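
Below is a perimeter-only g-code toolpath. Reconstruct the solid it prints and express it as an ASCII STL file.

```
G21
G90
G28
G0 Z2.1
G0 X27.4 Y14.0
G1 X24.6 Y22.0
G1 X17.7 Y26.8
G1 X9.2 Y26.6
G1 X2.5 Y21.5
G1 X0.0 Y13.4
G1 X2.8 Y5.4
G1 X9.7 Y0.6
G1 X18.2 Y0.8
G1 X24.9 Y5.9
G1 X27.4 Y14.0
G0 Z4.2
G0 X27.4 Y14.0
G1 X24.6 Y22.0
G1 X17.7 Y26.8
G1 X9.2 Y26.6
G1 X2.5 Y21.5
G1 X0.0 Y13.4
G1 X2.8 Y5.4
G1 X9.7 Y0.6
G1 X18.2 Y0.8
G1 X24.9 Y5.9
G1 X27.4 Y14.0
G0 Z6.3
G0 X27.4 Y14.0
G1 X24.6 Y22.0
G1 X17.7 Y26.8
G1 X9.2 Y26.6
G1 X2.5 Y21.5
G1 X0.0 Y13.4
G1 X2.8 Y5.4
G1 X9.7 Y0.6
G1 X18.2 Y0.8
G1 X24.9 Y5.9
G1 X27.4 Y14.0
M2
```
solid part
  facet normal 0.0000 0.0000 -1.0000
    outer loop
      vertex 17.7 26.8 0.0
      vertex 24.6 22.0 0.0
      vertex 27.4 14.0 0.0
    endloop
  endfacet
  facet normal 0.0000 0.0000 -1.0000
    outer loop
      vertex 9.2 26.6 0.0
      vertex 17.7 26.8 0.0
      vertex 27.4 14.0 0.0
    endloop
  endfacet
  facet normal 0.0000 0.0000 -1.0000
    outer loop
      vertex 2.5 21.5 0.0
      vertex 9.2 26.6 0.0
      vertex 27.4 14.0 0.0
    endloop
  endfacet
  facet normal 0.0000 0.0000 -1.0000
    outer loop
      vertex 0.0 13.4 0.0
      vertex 2.5 21.5 0.0
      vertex 27.4 14.0 0.0
    endloop
  endfacet
  facet normal 0.0000 0.0000 -1.0000
    outer loop
      vertex 2.8 5.4 0.0
      vertex 0.0 13.4 0.0
      vertex 27.4 14.0 0.0
    endloop
  endfacet
  facet normal 0.0000 0.0000 -1.0000
    outer loop
      vertex 9.7 0.6 0.0
      vertex 2.8 5.4 0.0
      vertex 27.4 14.0 0.0
    endloop
  endfacet
  facet normal 0.0000 0.0000 -1.0000
    outer loop
      vertex 18.2 0.8 0.0
      vertex 9.7 0.6 0.0
      vertex 27.4 14.0 0.0
    endloop
  endfacet
  facet normal 0.0000 0.0000 -1.0000
    outer loop
      vertex 24.9 5.9 0.0
      vertex 18.2 0.8 0.0
      vertex 27.4 14.0 0.0
    endloop
  endfacet
  facet normal 0.0000 0.0000 1.0000
    outer loop
      vertex 27.4 14.0 6.3
      vertex 24.6 22.0 6.3
      vertex 17.7 26.8 6.3
    endloop
  endfacet
  facet normal 0.0000 0.0000 1.0000
    outer loop
      vertex 27.4 14.0 6.3
      vertex 17.7 26.8 6.3
      vertex 9.2 26.6 6.3
    endloop
  endfacet
  facet normal 0.0000 0.0000 1.0000
    outer loop
      vertex 27.4 14.0 6.3
      vertex 9.2 26.6 6.3
      vertex 2.5 21.5 6.3
    endloop
  endfacet
  facet normal 0.0000 0.0000 1.0000
    outer loop
      vertex 27.4 14.0 6.3
      vertex 2.5 21.5 6.3
      vertex 0.0 13.4 6.3
    endloop
  endfacet
  facet normal 0.0000 0.0000 1.0000
    outer loop
      vertex 27.4 14.0 6.3
      vertex 0.0 13.4 6.3
      vertex 2.8 5.4 6.3
    endloop
  endfacet
  facet normal 0.0000 0.0000 1.0000
    outer loop
      vertex 27.4 14.0 6.3
      vertex 2.8 5.4 6.3
      vertex 9.7 0.6 6.3
    endloop
  endfacet
  facet normal 0.0000 0.0000 1.0000
    outer loop
      vertex 27.4 14.0 6.3
      vertex 9.7 0.6 6.3
      vertex 18.2 0.8 6.3
    endloop
  endfacet
  facet normal 0.0000 0.0000 1.0000
    outer loop
      vertex 27.4 14.0 6.3
      vertex 18.2 0.8 6.3
      vertex 24.9 5.9 6.3
    endloop
  endfacet
  facet normal 0.9439 0.3304 0.0000
    outer loop
      vertex 27.4 14.0 0.0
      vertex 24.6 22.0 0.0
      vertex 24.6 22.0 6.3
    endloop
  endfacet
  facet normal 0.9439 0.3304 0.0000
    outer loop
      vertex 27.4 14.0 0.0
      vertex 24.6 22.0 6.3
      vertex 27.4 14.0 6.3
    endloop
  endfacet
  facet normal 0.5711 0.8209 0.0000
    outer loop
      vertex 24.6 22.0 0.0
      vertex 17.7 26.8 0.0
      vertex 17.7 26.8 6.3
    endloop
  endfacet
  facet normal 0.5711 0.8209 0.0000
    outer loop
      vertex 24.6 22.0 0.0
      vertex 17.7 26.8 6.3
      vertex 24.6 22.0 6.3
    endloop
  endfacet
  facet normal -0.0235 0.9997 0.0000
    outer loop
      vertex 17.7 26.8 0.0
      vertex 9.2 26.6 0.0
      vertex 9.2 26.6 6.3
    endloop
  endfacet
  facet normal -0.0235 0.9997 0.0000
    outer loop
      vertex 17.7 26.8 0.0
      vertex 9.2 26.6 6.3
      vertex 17.7 26.8 6.3
    endloop
  endfacet
  facet normal -0.6057 0.7957 0.0000
    outer loop
      vertex 9.2 26.6 0.0
      vertex 2.5 21.5 0.0
      vertex 2.5 21.5 6.3
    endloop
  endfacet
  facet normal -0.6057 0.7957 0.0000
    outer loop
      vertex 9.2 26.6 0.0
      vertex 2.5 21.5 6.3
      vertex 9.2 26.6 6.3
    endloop
  endfacet
  facet normal -0.9555 0.2949 0.0000
    outer loop
      vertex 2.5 21.5 0.0
      vertex 0.0 13.4 0.0
      vertex 0.0 13.4 6.3
    endloop
  endfacet
  facet normal -0.9555 0.2949 0.0000
    outer loop
      vertex 2.5 21.5 0.0
      vertex 0.0 13.4 6.3
      vertex 2.5 21.5 6.3
    endloop
  endfacet
  facet normal -0.9439 -0.3304 0.0000
    outer loop
      vertex 0.0 13.4 0.0
      vertex 2.8 5.4 0.0
      vertex 2.8 5.4 6.3
    endloop
  endfacet
  facet normal -0.9439 -0.3304 0.0000
    outer loop
      vertex 0.0 13.4 0.0
      vertex 2.8 5.4 6.3
      vertex 0.0 13.4 6.3
    endloop
  endfacet
  facet normal -0.5711 -0.8209 0.0000
    outer loop
      vertex 2.8 5.4 0.0
      vertex 9.7 0.6 0.0
      vertex 9.7 0.6 6.3
    endloop
  endfacet
  facet normal -0.5711 -0.8209 0.0000
    outer loop
      vertex 2.8 5.4 0.0
      vertex 9.7 0.6 6.3
      vertex 2.8 5.4 6.3
    endloop
  endfacet
  facet normal 0.0235 -0.9997 0.0000
    outer loop
      vertex 9.7 0.6 0.0
      vertex 18.2 0.8 0.0
      vertex 18.2 0.8 6.3
    endloop
  endfacet
  facet normal 0.0235 -0.9997 0.0000
    outer loop
      vertex 9.7 0.6 0.0
      vertex 18.2 0.8 6.3
      vertex 9.7 0.6 6.3
    endloop
  endfacet
  facet normal 0.6057 -0.7957 0.0000
    outer loop
      vertex 18.2 0.8 0.0
      vertex 24.9 5.9 0.0
      vertex 24.9 5.9 6.3
    endloop
  endfacet
  facet normal 0.6057 -0.7957 0.0000
    outer loop
      vertex 18.2 0.8 0.0
      vertex 24.9 5.9 6.3
      vertex 18.2 0.8 6.3
    endloop
  endfacet
  facet normal 0.9555 -0.2949 0.0000
    outer loop
      vertex 24.9 5.9 0.0
      vertex 27.4 14.0 0.0
      vertex 27.4 14.0 6.3
    endloop
  endfacet
  facet normal 0.9555 -0.2949 0.0000
    outer loop
      vertex 24.9 5.9 0.0
      vertex 27.4 14.0 6.3
      vertex 24.9 5.9 6.3
    endloop
  endfacet
endsolid part

The G0 Z moves step by Δz≈2.1 mm. Every layer's G1 loop is the same polygon, so the solid is a straight extrusion of it from z=0 to z≈6.3. Closing with flat bottom and top caps and triangulating gives 36 facets — a regular 10-sided prism (a cylinder approximated with 10 flat sides), circumscribed radius ≈ 13.7 mm, height ≈ 6.3 mm.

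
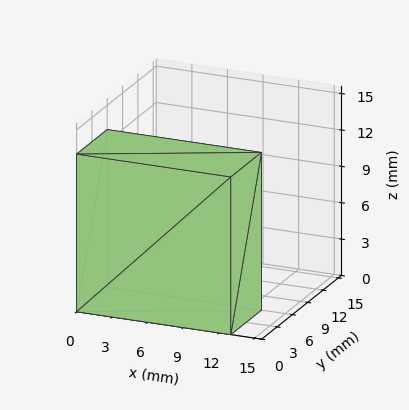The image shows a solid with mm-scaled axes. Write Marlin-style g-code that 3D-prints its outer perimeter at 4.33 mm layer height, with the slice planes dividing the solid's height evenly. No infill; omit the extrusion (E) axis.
Reading the render: the shape is a rectangular box, roughly 13 × 6 mm footprint and 13 mm tall (dimensions read to the nearest mm from the axis ticks). For the g-code, the solid's height is divided into equal slices at the stated Δz and each level perimeter traced with G1 moves after a G0 lift.

; perimeter-only toolpath
G21 ; units = mm
G90 ; absolute positioning
G28 ; home
; layer 1
G0 Z4.33
G0 X0.00 Y0.00
G1 X13.00 Y0.00
G1 X13.00 Y6.00
G1 X0.00 Y6.00
G1 X0.00 Y0.00
; layer 2
G0 Z8.67
G0 X0.00 Y0.00
G1 X13.00 Y0.00
G1 X13.00 Y6.00
G1 X0.00 Y6.00
G1 X0.00 Y0.00
; layer 3
G0 Z13.00
G0 X0.00 Y0.00
G1 X13.00 Y0.00
G1 X13.00 Y6.00
G1 X0.00 Y6.00
G1 X0.00 Y0.00
M2 ; end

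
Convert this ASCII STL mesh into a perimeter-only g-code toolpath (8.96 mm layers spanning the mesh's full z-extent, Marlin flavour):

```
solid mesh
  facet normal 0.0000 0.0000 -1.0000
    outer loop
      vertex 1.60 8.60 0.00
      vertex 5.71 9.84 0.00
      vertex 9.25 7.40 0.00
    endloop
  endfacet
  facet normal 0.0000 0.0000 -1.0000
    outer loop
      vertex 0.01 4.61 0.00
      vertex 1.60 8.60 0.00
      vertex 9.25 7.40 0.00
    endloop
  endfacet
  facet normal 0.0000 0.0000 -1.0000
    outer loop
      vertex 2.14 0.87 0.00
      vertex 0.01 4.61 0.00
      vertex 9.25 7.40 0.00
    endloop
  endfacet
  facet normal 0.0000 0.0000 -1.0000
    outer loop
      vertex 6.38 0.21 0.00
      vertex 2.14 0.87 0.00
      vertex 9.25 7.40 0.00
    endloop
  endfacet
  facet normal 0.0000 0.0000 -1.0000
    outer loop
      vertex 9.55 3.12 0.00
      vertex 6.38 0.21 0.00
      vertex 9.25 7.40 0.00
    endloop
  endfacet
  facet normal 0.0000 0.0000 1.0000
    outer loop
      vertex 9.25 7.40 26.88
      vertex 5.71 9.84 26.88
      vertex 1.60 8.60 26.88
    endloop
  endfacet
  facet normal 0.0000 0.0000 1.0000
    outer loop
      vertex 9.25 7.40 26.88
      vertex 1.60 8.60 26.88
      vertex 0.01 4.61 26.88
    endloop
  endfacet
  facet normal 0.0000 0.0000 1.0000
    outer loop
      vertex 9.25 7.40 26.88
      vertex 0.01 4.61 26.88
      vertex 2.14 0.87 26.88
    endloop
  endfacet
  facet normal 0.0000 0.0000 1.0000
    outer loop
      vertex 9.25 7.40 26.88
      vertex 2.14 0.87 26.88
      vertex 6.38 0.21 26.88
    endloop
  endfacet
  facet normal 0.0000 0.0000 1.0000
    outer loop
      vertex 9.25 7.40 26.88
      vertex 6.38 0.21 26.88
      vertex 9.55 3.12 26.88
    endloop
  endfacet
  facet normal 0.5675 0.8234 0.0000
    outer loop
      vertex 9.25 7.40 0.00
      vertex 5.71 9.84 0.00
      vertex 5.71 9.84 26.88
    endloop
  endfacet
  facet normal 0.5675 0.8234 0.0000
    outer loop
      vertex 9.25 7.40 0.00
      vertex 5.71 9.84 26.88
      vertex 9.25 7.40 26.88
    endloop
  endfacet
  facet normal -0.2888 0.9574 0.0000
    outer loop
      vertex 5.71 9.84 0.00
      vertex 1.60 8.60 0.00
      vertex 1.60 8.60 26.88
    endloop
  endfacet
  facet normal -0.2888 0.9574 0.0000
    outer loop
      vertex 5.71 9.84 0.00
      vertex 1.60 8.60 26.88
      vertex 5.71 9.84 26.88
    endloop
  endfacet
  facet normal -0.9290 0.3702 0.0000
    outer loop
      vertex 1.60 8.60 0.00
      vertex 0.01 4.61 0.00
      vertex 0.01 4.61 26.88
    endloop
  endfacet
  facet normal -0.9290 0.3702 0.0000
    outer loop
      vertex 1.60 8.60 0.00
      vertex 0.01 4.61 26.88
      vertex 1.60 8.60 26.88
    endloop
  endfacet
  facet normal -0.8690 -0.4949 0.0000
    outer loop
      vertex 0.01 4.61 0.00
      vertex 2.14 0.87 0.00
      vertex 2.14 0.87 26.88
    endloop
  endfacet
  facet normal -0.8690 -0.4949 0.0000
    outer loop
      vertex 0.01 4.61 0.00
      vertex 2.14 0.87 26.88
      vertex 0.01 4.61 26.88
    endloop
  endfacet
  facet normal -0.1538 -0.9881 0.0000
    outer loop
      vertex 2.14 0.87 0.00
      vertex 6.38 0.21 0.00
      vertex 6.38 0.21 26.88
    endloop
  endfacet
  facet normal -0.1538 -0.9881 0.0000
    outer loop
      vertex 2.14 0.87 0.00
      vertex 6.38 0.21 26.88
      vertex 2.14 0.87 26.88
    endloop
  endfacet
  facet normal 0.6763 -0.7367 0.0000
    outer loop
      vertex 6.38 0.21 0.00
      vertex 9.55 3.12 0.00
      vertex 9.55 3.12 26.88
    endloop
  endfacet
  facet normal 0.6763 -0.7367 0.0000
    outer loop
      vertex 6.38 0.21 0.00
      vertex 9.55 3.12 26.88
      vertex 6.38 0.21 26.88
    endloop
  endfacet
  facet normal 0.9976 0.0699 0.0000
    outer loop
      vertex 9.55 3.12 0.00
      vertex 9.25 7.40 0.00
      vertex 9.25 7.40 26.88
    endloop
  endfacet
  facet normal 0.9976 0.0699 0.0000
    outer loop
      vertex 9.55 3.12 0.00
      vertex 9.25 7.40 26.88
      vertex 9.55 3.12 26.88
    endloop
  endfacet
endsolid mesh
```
; perimeter-only toolpath
G21 ; units = mm
G90 ; absolute positioning
G28 ; home
; layer 1
G0 Z8.96
G0 X9.25 Y7.40
G1 X5.71 Y9.84
G1 X1.60 Y8.60
G1 X0.01 Y4.61
G1 X2.14 Y0.87
G1 X6.38 Y0.21
G1 X9.55 Y3.12
G1 X9.25 Y7.40
; layer 2
G0 Z17.92
G0 X9.25 Y7.40
G1 X5.71 Y9.84
G1 X1.60 Y8.60
G1 X0.01 Y4.61
G1 X2.14 Y0.87
G1 X6.38 Y0.21
G1 X9.55 Y3.12
G1 X9.25 Y7.40
; layer 3
G0 Z26.88
G0 X9.25 Y7.40
G1 X5.71 Y9.84
G1 X1.60 Y8.60
G1 X0.01 Y4.61
G1 X2.14 Y0.87
G1 X6.38 Y0.21
G1 X9.55 Y3.12
G1 X9.25 Y7.40
M2 ; end

The solid is a regular 7-sided prism (a cylinder approximated with 7 flat sides), circumscribed radius ≈ 4.95 mm, height ≈ 26.9 mm. Slicing at Δz = 8.96 mm — 3 equal slices spanning the solid's height, so layer i sits at z = i·h/3 — gives 3 non-empty perimeters. Each is a 7-segment closed polygon; G0 lifts to the layer z and rapids to the start vertex, then G1 traces the edges.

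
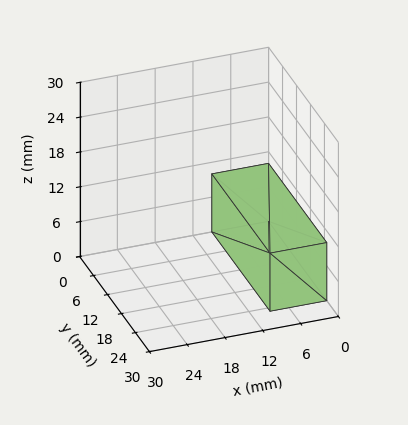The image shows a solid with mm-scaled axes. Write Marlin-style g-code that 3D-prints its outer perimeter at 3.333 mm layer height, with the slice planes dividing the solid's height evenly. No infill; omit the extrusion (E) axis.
Reading the render: the shape is a rectangular box, roughly 9 × 25 mm footprint and 10 mm tall (dimensions read to the nearest mm from the axis ticks). For the g-code, the solid's height is divided into equal slices at the stated Δz and each level perimeter traced with G1 moves after a G0 lift.

; perimeter-only toolpath
G21 ; units = mm
G90 ; absolute positioning
G28 ; home
; layer 1
G0 Z3.333
G0 X0.000 Y0.000
G1 X9.000 Y0.000
G1 X9.000 Y25.000
G1 X0.000 Y25.000
G1 X0.000 Y0.000
; layer 2
G0 Z6.667
G0 X0.000 Y0.000
G1 X9.000 Y0.000
G1 X9.000 Y25.000
G1 X0.000 Y25.000
G1 X0.000 Y0.000
; layer 3
G0 Z10.000
G0 X0.000 Y0.000
G1 X9.000 Y0.000
G1 X9.000 Y25.000
G1 X0.000 Y25.000
G1 X0.000 Y0.000
M2 ; end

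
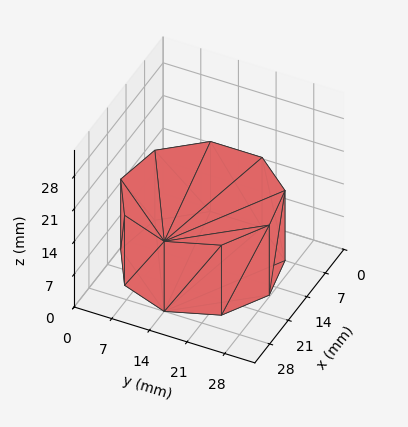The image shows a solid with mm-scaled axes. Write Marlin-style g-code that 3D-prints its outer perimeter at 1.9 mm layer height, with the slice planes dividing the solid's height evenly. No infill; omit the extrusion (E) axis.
Reading the render: the shape is a regular 9-sided prism (a cylinder approximated with 9 flat sides), circumscribed radius ≈ 14 mm, height ≈ 15 mm (dimensions read to the nearest mm from the axis ticks). For the g-code, the solid's height is divided into equal slices at the stated Δz and each level perimeter traced with G1 moves after a G0 lift.

; perimeter-only toolpath
G21 ; units = mm
G90 ; absolute positioning
G28 ; home
; layer 1
G0 Z1.9
G0 X28.0 Y14.0
G1 X24.7 Y23.0
G1 X16.4 Y27.8
G1 X7.0 Y26.1
G1 X0.8 Y18.8
G1 X0.8 Y9.2
G1 X7.0 Y1.9
G1 X16.4 Y0.2
G1 X24.7 Y5.0
G1 X28.0 Y14.0
; layer 2
G0 Z3.8
G0 X28.0 Y14.0
G1 X24.7 Y23.0
G1 X16.4 Y27.8
G1 X7.0 Y26.1
G1 X0.8 Y18.8
G1 X0.8 Y9.2
G1 X7.0 Y1.9
G1 X16.4 Y0.2
G1 X24.7 Y5.0
G1 X28.0 Y14.0
; layer 3
G0 Z5.6
G0 X28.0 Y14.0
G1 X24.7 Y23.0
G1 X16.4 Y27.8
G1 X7.0 Y26.1
G1 X0.8 Y18.8
G1 X0.8 Y9.2
G1 X7.0 Y1.9
G1 X16.4 Y0.2
G1 X24.7 Y5.0
G1 X28.0 Y14.0
; layer 4
G0 Z7.5
G0 X28.0 Y14.0
G1 X24.7 Y23.0
G1 X16.4 Y27.8
G1 X7.0 Y26.1
G1 X0.8 Y18.8
G1 X0.8 Y9.2
G1 X7.0 Y1.9
G1 X16.4 Y0.2
G1 X24.7 Y5.0
G1 X28.0 Y14.0
; layer 5
G0 Z9.4
G0 X28.0 Y14.0
G1 X24.7 Y23.0
G1 X16.4 Y27.8
G1 X7.0 Y26.1
G1 X0.8 Y18.8
G1 X0.8 Y9.2
G1 X7.0 Y1.9
G1 X16.4 Y0.2
G1 X24.7 Y5.0
G1 X28.0 Y14.0
; layer 6
G0 Z11.2
G0 X28.0 Y14.0
G1 X24.7 Y23.0
G1 X16.4 Y27.8
G1 X7.0 Y26.1
G1 X0.8 Y18.8
G1 X0.8 Y9.2
G1 X7.0 Y1.9
G1 X16.4 Y0.2
G1 X24.7 Y5.0
G1 X28.0 Y14.0
; layer 7
G0 Z13.1
G0 X28.0 Y14.0
G1 X24.7 Y23.0
G1 X16.4 Y27.8
G1 X7.0 Y26.1
G1 X0.8 Y18.8
G1 X0.8 Y9.2
G1 X7.0 Y1.9
G1 X16.4 Y0.2
G1 X24.7 Y5.0
G1 X28.0 Y14.0
; layer 8
G0 Z15.0
G0 X28.0 Y14.0
G1 X24.7 Y23.0
G1 X16.4 Y27.8
G1 X7.0 Y26.1
G1 X0.8 Y18.8
G1 X0.8 Y9.2
G1 X7.0 Y1.9
G1 X16.4 Y0.2
G1 X24.7 Y5.0
G1 X28.0 Y14.0
M2 ; end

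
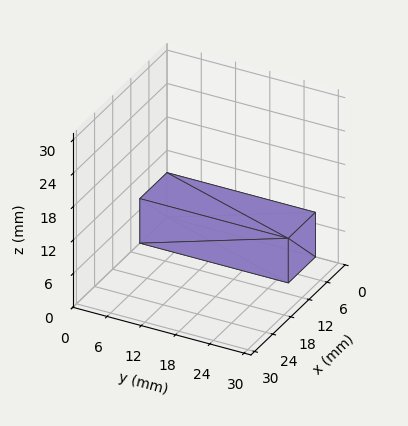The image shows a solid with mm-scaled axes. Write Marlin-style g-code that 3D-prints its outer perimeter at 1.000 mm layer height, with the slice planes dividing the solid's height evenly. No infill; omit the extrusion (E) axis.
Reading the render: the shape is a rectangular box, roughly 9 × 26 mm footprint and 8 mm tall (dimensions read to the nearest mm from the axis ticks). For the g-code, the solid's height is divided into equal slices at the stated Δz and each level perimeter traced with G1 moves after a G0 lift.

; perimeter-only toolpath
G21 ; units = mm
G90 ; absolute positioning
G28 ; home
; layer 1
G0 Z1.000
G0 X0.000 Y0.000
G1 X9.000 Y0.000
G1 X9.000 Y26.000
G1 X0.000 Y26.000
G1 X0.000 Y0.000
; layer 2
G0 Z2.000
G0 X0.000 Y0.000
G1 X9.000 Y0.000
G1 X9.000 Y26.000
G1 X0.000 Y26.000
G1 X0.000 Y0.000
; layer 3
G0 Z3.000
G0 X0.000 Y0.000
G1 X9.000 Y0.000
G1 X9.000 Y26.000
G1 X0.000 Y26.000
G1 X0.000 Y0.000
; layer 4
G0 Z4.000
G0 X0.000 Y0.000
G1 X9.000 Y0.000
G1 X9.000 Y26.000
G1 X0.000 Y26.000
G1 X0.000 Y0.000
; layer 5
G0 Z5.000
G0 X0.000 Y0.000
G1 X9.000 Y0.000
G1 X9.000 Y26.000
G1 X0.000 Y26.000
G1 X0.000 Y0.000
; layer 6
G0 Z6.000
G0 X0.000 Y0.000
G1 X9.000 Y0.000
G1 X9.000 Y26.000
G1 X0.000 Y26.000
G1 X0.000 Y0.000
; layer 7
G0 Z7.000
G0 X0.000 Y0.000
G1 X9.000 Y0.000
G1 X9.000 Y26.000
G1 X0.000 Y26.000
G1 X0.000 Y0.000
; layer 8
G0 Z8.000
G0 X0.000 Y0.000
G1 X9.000 Y0.000
G1 X9.000 Y26.000
G1 X0.000 Y26.000
G1 X0.000 Y0.000
M2 ; end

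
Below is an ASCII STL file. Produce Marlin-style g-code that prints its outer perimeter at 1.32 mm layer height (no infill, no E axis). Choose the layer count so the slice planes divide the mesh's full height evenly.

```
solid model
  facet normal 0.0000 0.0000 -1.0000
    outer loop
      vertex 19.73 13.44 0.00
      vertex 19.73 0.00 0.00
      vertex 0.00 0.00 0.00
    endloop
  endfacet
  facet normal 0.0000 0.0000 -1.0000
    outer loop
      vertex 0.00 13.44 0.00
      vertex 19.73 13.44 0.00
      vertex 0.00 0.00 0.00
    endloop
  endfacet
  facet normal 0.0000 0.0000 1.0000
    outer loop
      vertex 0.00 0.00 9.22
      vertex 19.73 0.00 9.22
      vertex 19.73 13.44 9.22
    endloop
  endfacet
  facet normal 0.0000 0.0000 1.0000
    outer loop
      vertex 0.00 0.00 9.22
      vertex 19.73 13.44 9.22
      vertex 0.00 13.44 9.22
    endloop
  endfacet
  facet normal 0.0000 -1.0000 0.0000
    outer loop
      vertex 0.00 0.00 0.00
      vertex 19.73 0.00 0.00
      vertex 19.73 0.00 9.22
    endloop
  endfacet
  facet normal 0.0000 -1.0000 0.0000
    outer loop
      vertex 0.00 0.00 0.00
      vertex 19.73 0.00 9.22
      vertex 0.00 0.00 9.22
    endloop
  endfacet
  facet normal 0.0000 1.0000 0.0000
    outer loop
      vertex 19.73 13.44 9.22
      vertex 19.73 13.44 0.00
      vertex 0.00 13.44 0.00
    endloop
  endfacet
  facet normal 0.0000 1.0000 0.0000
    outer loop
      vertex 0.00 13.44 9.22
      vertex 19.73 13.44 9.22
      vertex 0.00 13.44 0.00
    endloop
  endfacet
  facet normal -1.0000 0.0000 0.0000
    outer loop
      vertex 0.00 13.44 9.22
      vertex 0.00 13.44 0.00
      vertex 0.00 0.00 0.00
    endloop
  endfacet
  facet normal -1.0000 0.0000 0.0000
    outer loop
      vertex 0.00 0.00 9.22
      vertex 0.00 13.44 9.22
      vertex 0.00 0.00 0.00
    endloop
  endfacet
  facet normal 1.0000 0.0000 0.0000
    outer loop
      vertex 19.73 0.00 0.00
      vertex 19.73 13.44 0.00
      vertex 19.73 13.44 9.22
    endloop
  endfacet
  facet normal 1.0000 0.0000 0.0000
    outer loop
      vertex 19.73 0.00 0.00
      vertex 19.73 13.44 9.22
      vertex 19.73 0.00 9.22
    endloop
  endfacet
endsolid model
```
; perimeter-only toolpath
G21 ; units = mm
G90 ; absolute positioning
G28 ; home
; layer 1
G0 Z1.32
G0 X0.00 Y0.00
G1 X19.73 Y0.00
G1 X19.73 Y13.44
G1 X0.00 Y13.44
G1 X0.00 Y0.00
; layer 2
G0 Z2.63
G0 X0.00 Y0.00
G1 X19.73 Y0.00
G1 X19.73 Y13.44
G1 X0.00 Y13.44
G1 X0.00 Y0.00
; layer 3
G0 Z3.95
G0 X0.00 Y0.00
G1 X19.73 Y0.00
G1 X19.73 Y13.44
G1 X0.00 Y13.44
G1 X0.00 Y0.00
; layer 4
G0 Z5.27
G0 X0.00 Y0.00
G1 X19.73 Y0.00
G1 X19.73 Y13.44
G1 X0.00 Y13.44
G1 X0.00 Y0.00
; layer 5
G0 Z6.59
G0 X0.00 Y0.00
G1 X19.73 Y0.00
G1 X19.73 Y13.44
G1 X0.00 Y13.44
G1 X0.00 Y0.00
; layer 6
G0 Z7.90
G0 X0.00 Y0.00
G1 X19.73 Y0.00
G1 X19.73 Y13.44
G1 X0.00 Y13.44
G1 X0.00 Y0.00
; layer 7
G0 Z9.22
G0 X0.00 Y0.00
G1 X19.73 Y0.00
G1 X19.73 Y13.44
G1 X0.00 Y13.44
G1 X0.00 Y0.00
M2 ; end

The solid is a rectangular box, roughly 19.7 × 13.4 mm footprint and 9.22 mm tall. Slicing at Δz = 1.32 mm — 7 equal slices spanning the solid's height, so layer i sits at z = i·h/7 — gives 7 non-empty perimeters. Each is a 4-segment closed polygon; G0 lifts to the layer z and rapids to the start vertex, then G1 traces the edges.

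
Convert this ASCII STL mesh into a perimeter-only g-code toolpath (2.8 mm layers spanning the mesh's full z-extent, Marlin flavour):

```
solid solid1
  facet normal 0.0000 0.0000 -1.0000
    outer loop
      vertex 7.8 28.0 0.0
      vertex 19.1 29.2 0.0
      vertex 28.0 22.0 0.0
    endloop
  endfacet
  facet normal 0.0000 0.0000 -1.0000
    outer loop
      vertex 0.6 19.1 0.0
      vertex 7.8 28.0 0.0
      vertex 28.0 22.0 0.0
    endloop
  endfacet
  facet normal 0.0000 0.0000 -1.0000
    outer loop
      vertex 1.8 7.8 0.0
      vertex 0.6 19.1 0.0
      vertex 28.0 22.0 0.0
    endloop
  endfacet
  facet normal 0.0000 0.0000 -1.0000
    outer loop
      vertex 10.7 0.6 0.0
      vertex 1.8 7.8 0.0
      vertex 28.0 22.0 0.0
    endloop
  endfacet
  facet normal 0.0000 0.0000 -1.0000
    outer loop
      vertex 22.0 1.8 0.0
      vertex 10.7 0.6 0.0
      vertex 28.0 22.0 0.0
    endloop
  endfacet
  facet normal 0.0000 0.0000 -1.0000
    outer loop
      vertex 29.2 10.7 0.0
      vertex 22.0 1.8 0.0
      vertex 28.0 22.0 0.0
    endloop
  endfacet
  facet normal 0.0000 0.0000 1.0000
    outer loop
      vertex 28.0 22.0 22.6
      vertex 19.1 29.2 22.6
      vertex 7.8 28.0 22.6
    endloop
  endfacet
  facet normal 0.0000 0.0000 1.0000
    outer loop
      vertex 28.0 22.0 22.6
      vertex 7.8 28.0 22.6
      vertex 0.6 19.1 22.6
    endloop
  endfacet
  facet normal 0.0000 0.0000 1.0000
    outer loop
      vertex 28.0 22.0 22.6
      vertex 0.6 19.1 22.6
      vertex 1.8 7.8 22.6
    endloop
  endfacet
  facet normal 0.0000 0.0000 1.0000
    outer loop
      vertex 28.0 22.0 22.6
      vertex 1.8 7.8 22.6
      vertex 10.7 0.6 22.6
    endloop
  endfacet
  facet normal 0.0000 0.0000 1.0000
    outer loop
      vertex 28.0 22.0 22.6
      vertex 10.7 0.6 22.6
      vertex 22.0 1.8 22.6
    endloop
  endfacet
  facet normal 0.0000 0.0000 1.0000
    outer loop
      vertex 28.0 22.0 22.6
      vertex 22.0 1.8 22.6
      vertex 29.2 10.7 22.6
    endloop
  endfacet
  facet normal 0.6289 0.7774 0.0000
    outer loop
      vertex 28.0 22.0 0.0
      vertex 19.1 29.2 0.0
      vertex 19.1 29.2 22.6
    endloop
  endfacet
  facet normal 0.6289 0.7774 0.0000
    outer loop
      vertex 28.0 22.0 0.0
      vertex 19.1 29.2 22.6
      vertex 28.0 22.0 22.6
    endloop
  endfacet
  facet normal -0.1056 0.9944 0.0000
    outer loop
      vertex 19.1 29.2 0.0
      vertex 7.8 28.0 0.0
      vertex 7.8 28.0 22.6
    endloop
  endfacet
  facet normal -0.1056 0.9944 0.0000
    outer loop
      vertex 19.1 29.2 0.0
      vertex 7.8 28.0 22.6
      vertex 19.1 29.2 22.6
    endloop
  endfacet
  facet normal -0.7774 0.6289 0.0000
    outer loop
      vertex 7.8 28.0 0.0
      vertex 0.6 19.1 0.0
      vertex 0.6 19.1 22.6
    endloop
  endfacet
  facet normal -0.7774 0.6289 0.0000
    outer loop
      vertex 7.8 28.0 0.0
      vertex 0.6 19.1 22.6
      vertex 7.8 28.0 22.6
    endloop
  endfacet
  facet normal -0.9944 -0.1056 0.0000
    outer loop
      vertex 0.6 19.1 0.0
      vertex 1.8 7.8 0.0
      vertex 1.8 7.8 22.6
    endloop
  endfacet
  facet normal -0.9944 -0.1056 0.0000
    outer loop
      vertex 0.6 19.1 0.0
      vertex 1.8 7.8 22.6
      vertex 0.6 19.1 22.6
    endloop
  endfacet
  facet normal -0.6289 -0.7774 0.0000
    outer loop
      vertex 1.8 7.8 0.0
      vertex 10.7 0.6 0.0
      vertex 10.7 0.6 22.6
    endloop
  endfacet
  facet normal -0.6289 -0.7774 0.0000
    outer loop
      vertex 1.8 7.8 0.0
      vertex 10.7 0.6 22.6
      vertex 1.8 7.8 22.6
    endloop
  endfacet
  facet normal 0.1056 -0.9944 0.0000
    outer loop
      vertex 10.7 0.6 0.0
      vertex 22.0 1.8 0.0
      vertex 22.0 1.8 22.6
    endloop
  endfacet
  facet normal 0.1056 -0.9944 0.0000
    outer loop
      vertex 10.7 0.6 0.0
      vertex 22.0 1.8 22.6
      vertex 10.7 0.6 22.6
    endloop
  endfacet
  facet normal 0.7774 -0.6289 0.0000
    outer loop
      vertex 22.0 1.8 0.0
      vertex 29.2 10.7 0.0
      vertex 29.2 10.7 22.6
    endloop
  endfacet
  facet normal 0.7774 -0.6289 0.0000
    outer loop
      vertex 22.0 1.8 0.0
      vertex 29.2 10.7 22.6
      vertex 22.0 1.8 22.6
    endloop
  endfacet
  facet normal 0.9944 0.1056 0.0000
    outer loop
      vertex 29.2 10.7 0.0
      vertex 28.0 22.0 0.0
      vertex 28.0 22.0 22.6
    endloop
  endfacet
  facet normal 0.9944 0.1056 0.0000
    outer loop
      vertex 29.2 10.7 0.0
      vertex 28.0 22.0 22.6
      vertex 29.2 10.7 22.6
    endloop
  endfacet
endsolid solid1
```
; perimeter-only toolpath
G21 ; units = mm
G90 ; absolute positioning
G28 ; home
; layer 1
G0 Z2.8
G0 X28.0 Y22.0
G1 X19.1 Y29.2
G1 X7.8 Y28.0
G1 X0.6 Y19.1
G1 X1.8 Y7.8
G1 X10.7 Y0.6
G1 X22.0 Y1.8
G1 X29.2 Y10.7
G1 X28.0 Y22.0
; layer 2
G0 Z5.7
G0 X28.0 Y22.0
G1 X19.1 Y29.2
G1 X7.8 Y28.0
G1 X0.6 Y19.1
G1 X1.8 Y7.8
G1 X10.7 Y0.6
G1 X22.0 Y1.8
G1 X29.2 Y10.7
G1 X28.0 Y22.0
; layer 3
G0 Z8.5
G0 X28.0 Y22.0
G1 X19.1 Y29.2
G1 X7.8 Y28.0
G1 X0.6 Y19.1
G1 X1.8 Y7.8
G1 X10.7 Y0.6
G1 X22.0 Y1.8
G1 X29.2 Y10.7
G1 X28.0 Y22.0
; layer 4
G0 Z11.3
G0 X28.0 Y22.0
G1 X19.1 Y29.2
G1 X7.8 Y28.0
G1 X0.6 Y19.1
G1 X1.8 Y7.8
G1 X10.7 Y0.6
G1 X22.0 Y1.8
G1 X29.2 Y10.7
G1 X28.0 Y22.0
; layer 5
G0 Z14.1
G0 X28.0 Y22.0
G1 X19.1 Y29.2
G1 X7.8 Y28.0
G1 X0.6 Y19.1
G1 X1.8 Y7.8
G1 X10.7 Y0.6
G1 X22.0 Y1.8
G1 X29.2 Y10.7
G1 X28.0 Y22.0
; layer 6
G0 Z17.0
G0 X28.0 Y22.0
G1 X19.1 Y29.2
G1 X7.8 Y28.0
G1 X0.6 Y19.1
G1 X1.8 Y7.8
G1 X10.7 Y0.6
G1 X22.0 Y1.8
G1 X29.2 Y10.7
G1 X28.0 Y22.0
; layer 7
G0 Z19.8
G0 X28.0 Y22.0
G1 X19.1 Y29.2
G1 X7.8 Y28.0
G1 X0.6 Y19.1
G1 X1.8 Y7.8
G1 X10.7 Y0.6
G1 X22.0 Y1.8
G1 X29.2 Y10.7
G1 X28.0 Y22.0
; layer 8
G0 Z22.6
G0 X28.0 Y22.0
G1 X19.1 Y29.2
G1 X7.8 Y28.0
G1 X0.6 Y19.1
G1 X1.8 Y7.8
G1 X10.7 Y0.6
G1 X22.0 Y1.8
G1 X29.2 Y10.7
G1 X28.0 Y22.0
M2 ; end

The solid is a regular 8-sided prism (a cylinder approximated with 8 flat sides), circumscribed radius ≈ 14.9 mm, height ≈ 22.6 mm. Slicing at Δz = 2.8 mm — 8 equal slices spanning the solid's height, so layer i sits at z = i·h/8 — gives 8 non-empty perimeters. Each is a 8-segment closed polygon; G0 lifts to the layer z and rapids to the start vertex, then G1 traces the edges.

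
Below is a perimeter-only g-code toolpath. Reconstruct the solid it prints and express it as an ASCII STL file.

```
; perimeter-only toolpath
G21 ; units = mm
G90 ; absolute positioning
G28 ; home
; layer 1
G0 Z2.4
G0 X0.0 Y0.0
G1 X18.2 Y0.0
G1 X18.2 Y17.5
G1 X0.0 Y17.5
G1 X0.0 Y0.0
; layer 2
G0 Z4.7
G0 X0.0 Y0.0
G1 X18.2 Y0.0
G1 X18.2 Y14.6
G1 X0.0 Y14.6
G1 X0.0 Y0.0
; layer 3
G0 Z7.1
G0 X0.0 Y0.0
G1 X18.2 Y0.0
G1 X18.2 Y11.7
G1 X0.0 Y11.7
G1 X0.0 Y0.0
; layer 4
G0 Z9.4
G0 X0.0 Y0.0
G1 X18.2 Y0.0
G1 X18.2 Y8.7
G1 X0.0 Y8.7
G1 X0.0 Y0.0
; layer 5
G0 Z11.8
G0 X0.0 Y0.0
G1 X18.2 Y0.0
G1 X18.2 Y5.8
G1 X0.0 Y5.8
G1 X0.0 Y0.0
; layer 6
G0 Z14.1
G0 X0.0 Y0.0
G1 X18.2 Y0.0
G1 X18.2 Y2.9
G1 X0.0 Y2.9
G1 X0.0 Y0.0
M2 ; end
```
solid part
  facet normal 0.0000 0.0000 -1.0000
    outer loop
      vertex 18.2 20.4 0.0
      vertex 18.2 0.0 0.0
      vertex 0.0 0.0 0.0
    endloop
  endfacet
  facet normal 0.0000 0.0000 -1.0000
    outer loop
      vertex 0.0 20.4 0.0
      vertex 18.2 20.4 0.0
      vertex 0.0 0.0 0.0
    endloop
  endfacet
  facet normal 0.0000 -1.0000 0.0000
    outer loop
      vertex 0.0 0.0 0.0
      vertex 18.2 0.0 0.0
      vertex 18.2 0.0 16.5
    endloop
  endfacet
  facet normal 0.0000 -1.0000 0.0000
    outer loop
      vertex 0.0 0.0 0.0
      vertex 18.2 0.0 16.5
      vertex 0.0 0.0 16.5
    endloop
  endfacet
  facet normal 0.0000 0.6289 0.7775
    outer loop
      vertex 0.0 0.0 16.5
      vertex 18.2 0.0 16.5
      vertex 18.2 20.4 0.0
    endloop
  endfacet
  facet normal 0.0000 0.6289 0.7775
    outer loop
      vertex 0.0 0.0 16.5
      vertex 18.2 20.4 0.0
      vertex 0.0 20.4 0.0
    endloop
  endfacet
  facet normal -1.0000 0.0000 0.0000
    outer loop
      vertex 0.0 0.0 16.5
      vertex 0.0 20.4 0.0
      vertex 0.0 0.0 0.0
    endloop
  endfacet
  facet normal 1.0000 0.0000 0.0000
    outer loop
      vertex 18.2 0.0 0.0
      vertex 18.2 20.4 0.0
      vertex 18.2 0.0 16.5
    endloop
  endfacet
endsolid part

The G0 Z moves step by Δz≈2.4 mm. The G1 loops shrink linearly with z, so the solid tapers from its base footprint up to z≈16.5. Closing with a flat bottom cap and the tapered top and triangulating gives 8 facets — a wedge (ramp): 18.2 × 20.4 mm base, rising to 16.5 mm along the y=0 edge and sloping linearly to z=0 at y=20.4.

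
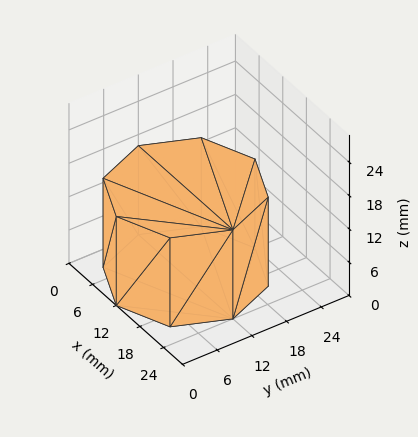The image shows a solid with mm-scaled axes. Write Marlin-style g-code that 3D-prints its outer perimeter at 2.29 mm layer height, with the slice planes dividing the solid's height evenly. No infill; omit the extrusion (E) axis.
Reading the render: the shape is a regular 8-sided prism (a cylinder approximated with 8 flat sides), circumscribed radius ≈ 12 mm, height ≈ 16 mm (dimensions read to the nearest mm from the axis ticks). For the g-code, the solid's height is divided into equal slices at the stated Δz and each level perimeter traced with G1 moves after a G0 lift.

; perimeter-only toolpath
G21 ; units = mm
G90 ; absolute positioning
G28 ; home
; layer 1
G0 Z2.29
G0 X24.00 Y12.00
G1 X20.49 Y20.49
G1 X12.00 Y24.00
G1 X3.51 Y20.49
G1 X0.00 Y12.00
G1 X3.51 Y3.51
G1 X12.00 Y0.00
G1 X20.49 Y3.51
G1 X24.00 Y12.00
; layer 2
G0 Z4.57
G0 X24.00 Y12.00
G1 X20.49 Y20.49
G1 X12.00 Y24.00
G1 X3.51 Y20.49
G1 X0.00 Y12.00
G1 X3.51 Y3.51
G1 X12.00 Y0.00
G1 X20.49 Y3.51
G1 X24.00 Y12.00
; layer 3
G0 Z6.86
G0 X24.00 Y12.00
G1 X20.49 Y20.49
G1 X12.00 Y24.00
G1 X3.51 Y20.49
G1 X0.00 Y12.00
G1 X3.51 Y3.51
G1 X12.00 Y0.00
G1 X20.49 Y3.51
G1 X24.00 Y12.00
; layer 4
G0 Z9.14
G0 X24.00 Y12.00
G1 X20.49 Y20.49
G1 X12.00 Y24.00
G1 X3.51 Y20.49
G1 X0.00 Y12.00
G1 X3.51 Y3.51
G1 X12.00 Y0.00
G1 X20.49 Y3.51
G1 X24.00 Y12.00
; layer 5
G0 Z11.43
G0 X24.00 Y12.00
G1 X20.49 Y20.49
G1 X12.00 Y24.00
G1 X3.51 Y20.49
G1 X0.00 Y12.00
G1 X3.51 Y3.51
G1 X12.00 Y0.00
G1 X20.49 Y3.51
G1 X24.00 Y12.00
; layer 6
G0 Z13.71
G0 X24.00 Y12.00
G1 X20.49 Y20.49
G1 X12.00 Y24.00
G1 X3.51 Y20.49
G1 X0.00 Y12.00
G1 X3.51 Y3.51
G1 X12.00 Y0.00
G1 X20.49 Y3.51
G1 X24.00 Y12.00
; layer 7
G0 Z16.00
G0 X24.00 Y12.00
G1 X20.49 Y20.49
G1 X12.00 Y24.00
G1 X3.51 Y20.49
G1 X0.00 Y12.00
G1 X3.51 Y3.51
G1 X12.00 Y0.00
G1 X20.49 Y3.51
G1 X24.00 Y12.00
M2 ; end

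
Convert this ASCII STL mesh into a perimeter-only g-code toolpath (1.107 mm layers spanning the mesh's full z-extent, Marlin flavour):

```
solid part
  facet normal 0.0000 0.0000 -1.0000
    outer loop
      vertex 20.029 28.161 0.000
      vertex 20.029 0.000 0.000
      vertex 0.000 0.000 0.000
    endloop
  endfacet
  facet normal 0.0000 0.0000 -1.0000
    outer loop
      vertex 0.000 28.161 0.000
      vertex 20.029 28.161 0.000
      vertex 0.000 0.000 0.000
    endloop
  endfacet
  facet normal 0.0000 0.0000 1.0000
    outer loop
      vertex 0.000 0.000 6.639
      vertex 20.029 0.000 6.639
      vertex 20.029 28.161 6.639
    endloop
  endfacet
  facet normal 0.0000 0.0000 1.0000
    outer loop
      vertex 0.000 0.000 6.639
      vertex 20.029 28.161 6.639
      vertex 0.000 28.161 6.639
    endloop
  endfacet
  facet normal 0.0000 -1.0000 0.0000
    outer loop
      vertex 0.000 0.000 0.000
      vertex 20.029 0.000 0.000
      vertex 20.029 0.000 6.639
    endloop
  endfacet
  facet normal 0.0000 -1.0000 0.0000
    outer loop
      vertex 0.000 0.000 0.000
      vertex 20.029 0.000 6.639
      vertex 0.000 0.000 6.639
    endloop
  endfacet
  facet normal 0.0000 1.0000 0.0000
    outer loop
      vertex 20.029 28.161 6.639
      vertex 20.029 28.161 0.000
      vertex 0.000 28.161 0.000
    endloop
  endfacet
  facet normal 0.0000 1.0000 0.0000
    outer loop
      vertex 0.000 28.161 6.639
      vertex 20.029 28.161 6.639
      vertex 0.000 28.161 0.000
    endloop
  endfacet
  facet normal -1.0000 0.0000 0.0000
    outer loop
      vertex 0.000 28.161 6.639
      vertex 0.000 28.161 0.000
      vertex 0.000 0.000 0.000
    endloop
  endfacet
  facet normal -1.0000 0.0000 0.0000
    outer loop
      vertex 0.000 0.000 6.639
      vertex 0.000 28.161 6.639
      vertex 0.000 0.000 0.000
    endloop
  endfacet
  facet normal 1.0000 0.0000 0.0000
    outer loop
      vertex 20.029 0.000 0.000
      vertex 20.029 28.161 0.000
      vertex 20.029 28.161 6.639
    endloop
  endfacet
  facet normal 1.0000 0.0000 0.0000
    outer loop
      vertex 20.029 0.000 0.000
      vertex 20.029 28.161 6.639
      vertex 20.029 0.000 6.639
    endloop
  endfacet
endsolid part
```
; perimeter-only toolpath
G21 ; units = mm
G90 ; absolute positioning
G28 ; home
; layer 1
G0 Z1.107
G0 X0.000 Y0.000
G1 X20.029 Y0.000
G1 X20.029 Y28.161
G1 X0.000 Y28.161
G1 X0.000 Y0.000
; layer 2
G0 Z2.213
G0 X0.000 Y0.000
G1 X20.029 Y0.000
G1 X20.029 Y28.161
G1 X0.000 Y28.161
G1 X0.000 Y0.000
; layer 3
G0 Z3.320
G0 X0.000 Y0.000
G1 X20.029 Y0.000
G1 X20.029 Y28.161
G1 X0.000 Y28.161
G1 X0.000 Y0.000
; layer 4
G0 Z4.426
G0 X0.000 Y0.000
G1 X20.029 Y0.000
G1 X20.029 Y28.161
G1 X0.000 Y28.161
G1 X0.000 Y0.000
; layer 5
G0 Z5.533
G0 X0.000 Y0.000
G1 X20.029 Y0.000
G1 X20.029 Y28.161
G1 X0.000 Y28.161
G1 X0.000 Y0.000
; layer 6
G0 Z6.639
G0 X0.000 Y0.000
G1 X20.029 Y0.000
G1 X20.029 Y28.161
G1 X0.000 Y28.161
G1 X0.000 Y0.000
M2 ; end

The solid is a rectangular box, roughly 20 × 28.2 mm footprint and 6.64 mm tall. Slicing at Δz = 1.107 mm — 6 equal slices spanning the solid's height, so layer i sits at z = i·h/6 — gives 6 non-empty perimeters. Each is a 4-segment closed polygon; G0 lifts to the layer z and rapids to the start vertex, then G1 traces the edges.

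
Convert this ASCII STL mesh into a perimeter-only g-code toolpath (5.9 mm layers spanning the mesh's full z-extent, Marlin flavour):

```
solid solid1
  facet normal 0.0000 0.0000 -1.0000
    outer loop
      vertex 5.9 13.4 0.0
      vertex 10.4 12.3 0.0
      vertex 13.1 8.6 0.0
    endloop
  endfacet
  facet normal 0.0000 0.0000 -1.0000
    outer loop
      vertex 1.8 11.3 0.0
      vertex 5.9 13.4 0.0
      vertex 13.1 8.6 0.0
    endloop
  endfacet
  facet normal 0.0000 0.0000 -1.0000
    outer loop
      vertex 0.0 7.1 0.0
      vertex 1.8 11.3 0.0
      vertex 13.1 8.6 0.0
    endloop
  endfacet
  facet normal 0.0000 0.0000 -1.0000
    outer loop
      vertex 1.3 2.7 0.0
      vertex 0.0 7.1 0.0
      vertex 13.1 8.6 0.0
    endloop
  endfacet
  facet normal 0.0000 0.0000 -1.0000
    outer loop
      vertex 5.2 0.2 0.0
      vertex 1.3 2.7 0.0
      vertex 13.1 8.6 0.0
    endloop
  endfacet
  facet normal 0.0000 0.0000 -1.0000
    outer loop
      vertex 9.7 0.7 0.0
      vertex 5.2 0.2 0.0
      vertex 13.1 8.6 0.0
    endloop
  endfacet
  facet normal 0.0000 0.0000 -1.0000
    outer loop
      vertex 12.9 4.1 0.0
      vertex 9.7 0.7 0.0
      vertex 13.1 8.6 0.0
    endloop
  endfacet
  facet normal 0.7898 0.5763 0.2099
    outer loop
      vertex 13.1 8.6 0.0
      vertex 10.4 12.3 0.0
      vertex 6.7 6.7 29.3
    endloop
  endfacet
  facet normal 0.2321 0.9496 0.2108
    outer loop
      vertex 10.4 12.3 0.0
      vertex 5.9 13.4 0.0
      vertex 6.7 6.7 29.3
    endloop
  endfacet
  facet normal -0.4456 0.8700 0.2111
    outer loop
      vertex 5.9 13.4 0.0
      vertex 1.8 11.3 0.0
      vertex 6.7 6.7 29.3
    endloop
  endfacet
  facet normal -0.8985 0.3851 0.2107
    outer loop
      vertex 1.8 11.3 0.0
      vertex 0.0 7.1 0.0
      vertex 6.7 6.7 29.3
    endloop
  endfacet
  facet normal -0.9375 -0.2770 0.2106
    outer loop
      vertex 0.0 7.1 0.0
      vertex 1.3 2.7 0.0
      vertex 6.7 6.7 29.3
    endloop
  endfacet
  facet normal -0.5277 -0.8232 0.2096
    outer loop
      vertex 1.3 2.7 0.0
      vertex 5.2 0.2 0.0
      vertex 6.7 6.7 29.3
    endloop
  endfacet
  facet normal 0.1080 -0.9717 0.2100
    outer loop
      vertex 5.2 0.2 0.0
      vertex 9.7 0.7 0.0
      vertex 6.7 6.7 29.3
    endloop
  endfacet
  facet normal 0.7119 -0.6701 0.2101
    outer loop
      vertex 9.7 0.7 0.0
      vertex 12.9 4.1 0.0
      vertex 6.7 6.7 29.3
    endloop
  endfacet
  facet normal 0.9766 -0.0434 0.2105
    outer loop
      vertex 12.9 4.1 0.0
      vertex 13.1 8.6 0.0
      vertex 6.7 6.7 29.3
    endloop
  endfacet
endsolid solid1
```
; perimeter-only toolpath
G21 ; units = mm
G90 ; absolute positioning
G28 ; home
; layer 1
G0 Z5.9
G0 X11.8 Y8.2
G1 X9.7 Y11.2
G1 X6.1 Y12.1
G1 X2.8 Y10.4
G1 X1.3 Y7.0
G1 X2.4 Y3.5
G1 X5.5 Y1.5
G1 X9.1 Y1.9
G1 X11.7 Y4.6
G1 X11.8 Y8.2
; layer 2
G0 Z11.7
G0 X10.5 Y7.8
G1 X8.9 Y10.1
G1 X6.2 Y10.7
G1 X3.8 Y9.5
G1 X2.7 Y6.9
G1 X3.5 Y4.3
G1 X5.8 Y2.8
G1 X8.5 Y3.1
G1 X10.4 Y5.1
G1 X10.5 Y7.8
; layer 3
G0 Z17.6
G0 X9.3 Y7.5
G1 X8.2 Y8.9
G1 X6.4 Y9.4
G1 X4.7 Y8.5
G1 X4.0 Y6.9
G1 X4.5 Y5.1
G1 X6.1 Y4.1
G1 X7.9 Y4.3
G1 X9.2 Y5.7
G1 X9.3 Y7.5
; layer 4
G0 Z23.4
G0 X8.0 Y7.1
G1 X7.4 Y7.8
G1 X6.5 Y8.0
G1 X5.7 Y7.6
G1 X5.4 Y6.8
G1 X5.6 Y5.9
G1 X6.4 Y5.4
G1 X7.3 Y5.5
G1 X7.9 Y6.2
G1 X8.0 Y7.1
M2 ; end

The solid is a regular 9-sided pyramid, base circumscribed radius ≈ 6.7 mm, apex at z ≈ 29.3 mm. Slicing at Δz = 5.9 mm — 5 equal slices spanning the solid's height, so layer i sits at z = i·h/5 — gives 4 non-empty perimeters. Each is a 9-segment closed polygon; G0 lifts to the layer z and rapids to the start vertex, then G1 traces the edges. The cross-section shrinks linearly with z (the slice at the apex is degenerate and omitted).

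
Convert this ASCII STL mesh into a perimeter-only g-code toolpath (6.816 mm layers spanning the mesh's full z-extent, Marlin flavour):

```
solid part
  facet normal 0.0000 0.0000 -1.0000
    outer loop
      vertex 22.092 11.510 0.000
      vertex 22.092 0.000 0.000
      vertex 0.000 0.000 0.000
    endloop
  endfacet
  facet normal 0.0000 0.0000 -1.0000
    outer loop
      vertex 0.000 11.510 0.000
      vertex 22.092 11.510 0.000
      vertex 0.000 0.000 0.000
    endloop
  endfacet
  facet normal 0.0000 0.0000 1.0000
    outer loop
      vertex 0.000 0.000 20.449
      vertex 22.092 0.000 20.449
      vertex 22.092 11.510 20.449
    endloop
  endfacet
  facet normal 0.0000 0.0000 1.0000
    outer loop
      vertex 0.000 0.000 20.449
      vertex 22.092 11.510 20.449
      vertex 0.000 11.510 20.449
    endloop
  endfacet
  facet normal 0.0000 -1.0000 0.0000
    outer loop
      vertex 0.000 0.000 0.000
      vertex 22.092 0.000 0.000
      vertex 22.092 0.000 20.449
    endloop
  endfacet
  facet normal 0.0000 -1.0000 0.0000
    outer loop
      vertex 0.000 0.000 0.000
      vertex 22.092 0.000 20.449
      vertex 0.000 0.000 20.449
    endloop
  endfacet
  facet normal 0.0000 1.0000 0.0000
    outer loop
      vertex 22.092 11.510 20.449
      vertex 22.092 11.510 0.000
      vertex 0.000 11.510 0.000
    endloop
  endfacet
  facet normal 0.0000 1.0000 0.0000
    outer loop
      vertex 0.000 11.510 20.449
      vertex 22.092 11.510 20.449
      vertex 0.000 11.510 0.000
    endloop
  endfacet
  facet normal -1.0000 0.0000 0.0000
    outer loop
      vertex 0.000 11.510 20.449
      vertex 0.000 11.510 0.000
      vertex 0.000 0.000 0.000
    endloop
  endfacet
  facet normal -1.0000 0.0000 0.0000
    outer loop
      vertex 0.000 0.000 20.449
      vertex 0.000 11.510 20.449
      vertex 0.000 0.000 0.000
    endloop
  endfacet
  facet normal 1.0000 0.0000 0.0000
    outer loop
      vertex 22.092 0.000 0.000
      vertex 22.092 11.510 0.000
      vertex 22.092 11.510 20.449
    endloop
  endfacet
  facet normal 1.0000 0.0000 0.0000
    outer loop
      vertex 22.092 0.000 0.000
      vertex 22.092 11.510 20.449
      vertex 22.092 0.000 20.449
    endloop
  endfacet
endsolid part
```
; perimeter-only toolpath
G21 ; units = mm
G90 ; absolute positioning
G28 ; home
; layer 1
G0 Z6.816
G0 X0.000 Y0.000
G1 X22.092 Y0.000
G1 X22.092 Y11.510
G1 X0.000 Y11.510
G1 X0.000 Y0.000
; layer 2
G0 Z13.633
G0 X0.000 Y0.000
G1 X22.092 Y0.000
G1 X22.092 Y11.510
G1 X0.000 Y11.510
G1 X0.000 Y0.000
; layer 3
G0 Z20.449
G0 X0.000 Y0.000
G1 X22.092 Y0.000
G1 X22.092 Y11.510
G1 X0.000 Y11.510
G1 X0.000 Y0.000
M2 ; end

The solid is a rectangular box, roughly 22.1 × 11.5 mm footprint and 20.4 mm tall. Slicing at Δz = 6.816 mm — 3 equal slices spanning the solid's height, so layer i sits at z = i·h/3 — gives 3 non-empty perimeters. Each is a 4-segment closed polygon; G0 lifts to the layer z and rapids to the start vertex, then G1 traces the edges.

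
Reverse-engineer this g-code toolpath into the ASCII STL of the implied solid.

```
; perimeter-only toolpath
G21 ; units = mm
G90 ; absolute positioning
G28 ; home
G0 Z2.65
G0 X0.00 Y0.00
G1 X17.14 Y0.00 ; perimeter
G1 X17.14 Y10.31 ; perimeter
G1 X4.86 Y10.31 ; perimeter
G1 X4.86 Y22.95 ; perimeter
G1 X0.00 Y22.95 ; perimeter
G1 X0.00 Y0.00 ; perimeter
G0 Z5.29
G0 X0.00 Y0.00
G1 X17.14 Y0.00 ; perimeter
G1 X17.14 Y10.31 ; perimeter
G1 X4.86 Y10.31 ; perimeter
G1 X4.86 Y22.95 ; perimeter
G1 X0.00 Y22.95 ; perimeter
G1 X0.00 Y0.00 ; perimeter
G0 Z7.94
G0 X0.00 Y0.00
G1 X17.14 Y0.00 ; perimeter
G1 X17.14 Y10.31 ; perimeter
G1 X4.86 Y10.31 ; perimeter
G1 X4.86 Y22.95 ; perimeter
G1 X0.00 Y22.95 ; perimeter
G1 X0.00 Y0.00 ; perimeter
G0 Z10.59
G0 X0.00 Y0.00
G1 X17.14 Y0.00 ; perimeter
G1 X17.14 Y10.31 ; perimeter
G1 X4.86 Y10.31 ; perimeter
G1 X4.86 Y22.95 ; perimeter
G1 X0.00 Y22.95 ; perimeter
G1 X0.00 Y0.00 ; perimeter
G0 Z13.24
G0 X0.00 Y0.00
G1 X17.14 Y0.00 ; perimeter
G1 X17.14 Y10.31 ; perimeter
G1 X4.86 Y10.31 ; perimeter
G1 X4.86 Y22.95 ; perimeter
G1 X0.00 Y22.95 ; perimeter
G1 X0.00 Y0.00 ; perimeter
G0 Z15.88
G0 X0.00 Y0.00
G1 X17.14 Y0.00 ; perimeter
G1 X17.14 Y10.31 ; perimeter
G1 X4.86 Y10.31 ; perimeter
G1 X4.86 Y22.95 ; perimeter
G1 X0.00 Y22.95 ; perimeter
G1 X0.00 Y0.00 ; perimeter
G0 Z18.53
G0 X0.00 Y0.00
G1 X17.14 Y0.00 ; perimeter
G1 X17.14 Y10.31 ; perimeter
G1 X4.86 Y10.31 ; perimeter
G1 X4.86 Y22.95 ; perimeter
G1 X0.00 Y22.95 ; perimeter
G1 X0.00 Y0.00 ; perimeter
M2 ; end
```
solid part
  facet normal 0.0000 0.0000 -1.0000
    outer loop
      vertex 17.14 10.31 0.00
      vertex 17.14 0.00 0.00
      vertex 0.00 0.00 0.00
    endloop
  endfacet
  facet normal 0.0000 0.0000 -1.0000
    outer loop
      vertex 4.86 10.31 0.00
      vertex 17.14 10.31 0.00
      vertex 0.00 0.00 0.00
    endloop
  endfacet
  facet normal 0.0000 0.0000 -1.0000
    outer loop
      vertex 4.86 22.95 0.00
      vertex 4.86 10.31 0.00
      vertex 0.00 0.00 0.00
    endloop
  endfacet
  facet normal 0.0000 0.0000 -1.0000
    outer loop
      vertex 0.00 22.95 0.00
      vertex 4.86 22.95 0.00
      vertex 0.00 0.00 0.00
    endloop
  endfacet
  facet normal 0.0000 0.0000 1.0000
    outer loop
      vertex 0.00 0.00 18.53
      vertex 17.14 0.00 18.53
      vertex 17.14 10.31 18.53
    endloop
  endfacet
  facet normal 0.0000 0.0000 1.0000
    outer loop
      vertex 0.00 0.00 18.53
      vertex 17.14 10.31 18.53
      vertex 4.86 10.31 18.53
    endloop
  endfacet
  facet normal 0.0000 0.0000 1.0000
    outer loop
      vertex 0.00 0.00 18.53
      vertex 4.86 10.31 18.53
      vertex 4.86 22.95 18.53
    endloop
  endfacet
  facet normal 0.0000 0.0000 1.0000
    outer loop
      vertex 0.00 0.00 18.53
      vertex 4.86 22.95 18.53
      vertex 0.00 22.95 18.53
    endloop
  endfacet
  facet normal 0.0000 -1.0000 0.0000
    outer loop
      vertex 0.00 0.00 0.00
      vertex 17.14 0.00 0.00
      vertex 17.14 0.00 18.53
    endloop
  endfacet
  facet normal 0.0000 -1.0000 0.0000
    outer loop
      vertex 0.00 0.00 0.00
      vertex 17.14 0.00 18.53
      vertex 0.00 0.00 18.53
    endloop
  endfacet
  facet normal 1.0000 0.0000 0.0000
    outer loop
      vertex 17.14 0.00 0.00
      vertex 17.14 10.31 0.00
      vertex 17.14 10.31 18.53
    endloop
  endfacet
  facet normal 1.0000 0.0000 0.0000
    outer loop
      vertex 17.14 0.00 0.00
      vertex 17.14 10.31 18.53
      vertex 17.14 0.00 18.53
    endloop
  endfacet
  facet normal 0.0000 1.0000 0.0000
    outer loop
      vertex 17.14 10.31 0.00
      vertex 4.86 10.31 0.00
      vertex 4.86 10.31 18.53
    endloop
  endfacet
  facet normal 0.0000 1.0000 0.0000
    outer loop
      vertex 17.14 10.31 0.00
      vertex 4.86 10.31 18.53
      vertex 17.14 10.31 18.53
    endloop
  endfacet
  facet normal 1.0000 0.0000 0.0000
    outer loop
      vertex 4.86 10.31 0.00
      vertex 4.86 22.95 0.00
      vertex 4.86 22.95 18.53
    endloop
  endfacet
  facet normal 1.0000 0.0000 0.0000
    outer loop
      vertex 4.86 10.31 0.00
      vertex 4.86 22.95 18.53
      vertex 4.86 10.31 18.53
    endloop
  endfacet
  facet normal 0.0000 1.0000 0.0000
    outer loop
      vertex 4.86 22.95 0.00
      vertex 0.00 22.95 0.00
      vertex 0.00 22.95 18.53
    endloop
  endfacet
  facet normal 0.0000 1.0000 0.0000
    outer loop
      vertex 4.86 22.95 0.00
      vertex 0.00 22.95 18.53
      vertex 4.86 22.95 18.53
    endloop
  endfacet
  facet normal -1.0000 0.0000 0.0000
    outer loop
      vertex 0.00 22.95 0.00
      vertex 0.00 0.00 0.00
      vertex 0.00 0.00 18.53
    endloop
  endfacet
  facet normal -1.0000 0.0000 0.0000
    outer loop
      vertex 0.00 22.95 0.00
      vertex 0.00 0.00 18.53
      vertex 0.00 22.95 18.53
    endloop
  endfacet
endsolid part

The G0 Z moves step by Δz≈2.65 mm. Every layer's G1 loop is the same polygon, so the solid is a straight extrusion of it from z=0 to z≈18.5. Closing with flat bottom and top caps and triangulating gives 20 facets — an L-shaped prism: outer 17.1 × 22.9 mm, arm thicknesses ≈ 10.3 mm (horizontal) and 4.86 mm (vertical), extruded 18.5 mm in z.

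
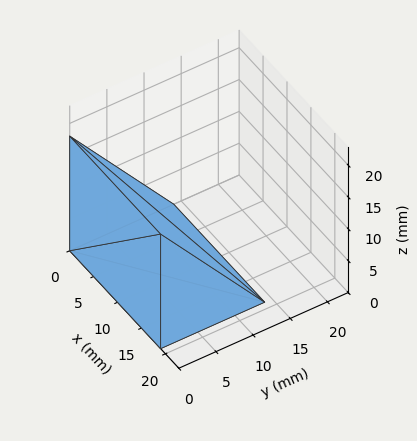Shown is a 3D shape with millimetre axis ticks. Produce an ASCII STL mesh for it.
Reading the render: the shape is a wedge (ramp): 19 × 14 mm base, rising to 18 mm along the y=0 edge and sloping linearly to z=0 at y=14 (dimensions read to the nearest mm from the axis ticks). For the STL, each face is triangulated and given an outward normal.

solid part
  facet normal 0.0000 0.0000 -1.0000
    outer loop
      vertex 19.00 14.00 0.00
      vertex 19.00 0.00 0.00
      vertex 0.00 0.00 0.00
    endloop
  endfacet
  facet normal 0.0000 0.0000 -1.0000
    outer loop
      vertex 0.00 14.00 0.00
      vertex 19.00 14.00 0.00
      vertex 0.00 0.00 0.00
    endloop
  endfacet
  facet normal 0.0000 -1.0000 0.0000
    outer loop
      vertex 0.00 0.00 0.00
      vertex 19.00 0.00 0.00
      vertex 19.00 0.00 18.00
    endloop
  endfacet
  facet normal 0.0000 -1.0000 0.0000
    outer loop
      vertex 0.00 0.00 0.00
      vertex 19.00 0.00 18.00
      vertex 0.00 0.00 18.00
    endloop
  endfacet
  facet normal 0.0000 0.7894 0.6139
    outer loop
      vertex 0.00 0.00 18.00
      vertex 19.00 0.00 18.00
      vertex 19.00 14.00 0.00
    endloop
  endfacet
  facet normal 0.0000 0.7894 0.6139
    outer loop
      vertex 0.00 0.00 18.00
      vertex 19.00 14.00 0.00
      vertex 0.00 14.00 0.00
    endloop
  endfacet
  facet normal -1.0000 0.0000 0.0000
    outer loop
      vertex 0.00 0.00 18.00
      vertex 0.00 14.00 0.00
      vertex 0.00 0.00 0.00
    endloop
  endfacet
  facet normal 1.0000 0.0000 0.0000
    outer loop
      vertex 19.00 0.00 0.00
      vertex 19.00 14.00 0.00
      vertex 19.00 0.00 18.00
    endloop
  endfacet
endsolid part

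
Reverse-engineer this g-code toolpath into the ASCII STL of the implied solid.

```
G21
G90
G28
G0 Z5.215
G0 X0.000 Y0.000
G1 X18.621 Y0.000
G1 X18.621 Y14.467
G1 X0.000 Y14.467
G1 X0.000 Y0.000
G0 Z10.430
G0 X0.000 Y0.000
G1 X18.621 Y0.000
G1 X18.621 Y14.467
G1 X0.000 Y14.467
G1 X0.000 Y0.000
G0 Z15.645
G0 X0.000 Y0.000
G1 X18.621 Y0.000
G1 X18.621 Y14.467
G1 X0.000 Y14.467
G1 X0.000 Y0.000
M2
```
solid part
  facet normal 0.0000 0.0000 -1.0000
    outer loop
      vertex 18.621 14.467 0.000
      vertex 18.621 0.000 0.000
      vertex 0.000 0.000 0.000
    endloop
  endfacet
  facet normal 0.0000 0.0000 -1.0000
    outer loop
      vertex 0.000 14.467 0.000
      vertex 18.621 14.467 0.000
      vertex 0.000 0.000 0.000
    endloop
  endfacet
  facet normal 0.0000 0.0000 1.0000
    outer loop
      vertex 0.000 0.000 15.645
      vertex 18.621 0.000 15.645
      vertex 18.621 14.467 15.645
    endloop
  endfacet
  facet normal 0.0000 0.0000 1.0000
    outer loop
      vertex 0.000 0.000 15.645
      vertex 18.621 14.467 15.645
      vertex 0.000 14.467 15.645
    endloop
  endfacet
  facet normal 0.0000 -1.0000 0.0000
    outer loop
      vertex 0.000 0.000 0.000
      vertex 18.621 0.000 0.000
      vertex 18.621 0.000 15.645
    endloop
  endfacet
  facet normal 0.0000 -1.0000 0.0000
    outer loop
      vertex 0.000 0.000 0.000
      vertex 18.621 0.000 15.645
      vertex 0.000 0.000 15.645
    endloop
  endfacet
  facet normal 0.0000 1.0000 0.0000
    outer loop
      vertex 18.621 14.467 15.645
      vertex 18.621 14.467 0.000
      vertex 0.000 14.467 0.000
    endloop
  endfacet
  facet normal 0.0000 1.0000 0.0000
    outer loop
      vertex 0.000 14.467 15.645
      vertex 18.621 14.467 15.645
      vertex 0.000 14.467 0.000
    endloop
  endfacet
  facet normal -1.0000 0.0000 0.0000
    outer loop
      vertex 0.000 14.467 15.645
      vertex 0.000 14.467 0.000
      vertex 0.000 0.000 0.000
    endloop
  endfacet
  facet normal -1.0000 0.0000 0.0000
    outer loop
      vertex 0.000 0.000 15.645
      vertex 0.000 14.467 15.645
      vertex 0.000 0.000 0.000
    endloop
  endfacet
  facet normal 1.0000 0.0000 0.0000
    outer loop
      vertex 18.621 0.000 0.000
      vertex 18.621 14.467 0.000
      vertex 18.621 14.467 15.645
    endloop
  endfacet
  facet normal 1.0000 0.0000 0.0000
    outer loop
      vertex 18.621 0.000 0.000
      vertex 18.621 14.467 15.645
      vertex 18.621 0.000 15.645
    endloop
  endfacet
endsolid part

The G0 Z moves step by Δz≈5.215 mm. Every layer's G1 loop is the same polygon, so the solid is a straight extrusion of it from z=0 to z≈15.6. Closing with flat bottom and top caps and triangulating gives 12 facets — a rectangular box, roughly 18.6 × 14.5 mm footprint and 15.6 mm tall.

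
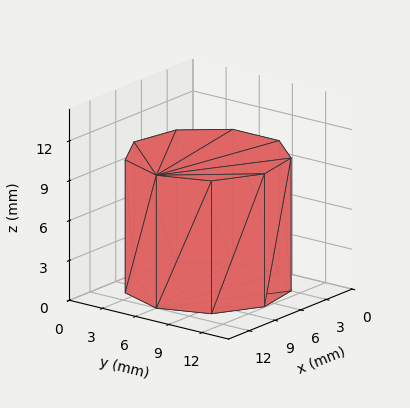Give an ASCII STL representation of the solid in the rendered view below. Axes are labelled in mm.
Reading the render: the shape is a regular 9-sided prism (a cylinder approximated with 9 flat sides), circumscribed radius ≈ 6 mm, height ≈ 10 mm (dimensions read to the nearest mm from the axis ticks). For the STL, each face is triangulated and given an outward normal.

solid part
  facet normal 0.0000 0.0000 -1.0000
    outer loop
      vertex 7.0 11.9 0.0
      vertex 10.6 9.9 0.0
      vertex 12.0 6.0 0.0
    endloop
  endfacet
  facet normal 0.0000 0.0000 -1.0000
    outer loop
      vertex 3.0 11.2 0.0
      vertex 7.0 11.9 0.0
      vertex 12.0 6.0 0.0
    endloop
  endfacet
  facet normal 0.0000 0.0000 -1.0000
    outer loop
      vertex 0.4 8.1 0.0
      vertex 3.0 11.2 0.0
      vertex 12.0 6.0 0.0
    endloop
  endfacet
  facet normal 0.0000 0.0000 -1.0000
    outer loop
      vertex 0.4 3.9 0.0
      vertex 0.4 8.1 0.0
      vertex 12.0 6.0 0.0
    endloop
  endfacet
  facet normal 0.0000 0.0000 -1.0000
    outer loop
      vertex 3.0 0.8 0.0
      vertex 0.4 3.9 0.0
      vertex 12.0 6.0 0.0
    endloop
  endfacet
  facet normal 0.0000 0.0000 -1.0000
    outer loop
      vertex 7.0 0.1 0.0
      vertex 3.0 0.8 0.0
      vertex 12.0 6.0 0.0
    endloop
  endfacet
  facet normal 0.0000 0.0000 -1.0000
    outer loop
      vertex 10.6 2.1 0.0
      vertex 7.0 0.1 0.0
      vertex 12.0 6.0 0.0
    endloop
  endfacet
  facet normal 0.0000 0.0000 1.0000
    outer loop
      vertex 12.0 6.0 10.0
      vertex 10.6 9.9 10.0
      vertex 7.0 11.9 10.0
    endloop
  endfacet
  facet normal 0.0000 0.0000 1.0000
    outer loop
      vertex 12.0 6.0 10.0
      vertex 7.0 11.9 10.0
      vertex 3.0 11.2 10.0
    endloop
  endfacet
  facet normal 0.0000 0.0000 1.0000
    outer loop
      vertex 12.0 6.0 10.0
      vertex 3.0 11.2 10.0
      vertex 0.4 8.1 10.0
    endloop
  endfacet
  facet normal 0.0000 0.0000 1.0000
    outer loop
      vertex 12.0 6.0 10.0
      vertex 0.4 8.1 10.0
      vertex 0.4 3.9 10.0
    endloop
  endfacet
  facet normal 0.0000 0.0000 1.0000
    outer loop
      vertex 12.0 6.0 10.0
      vertex 0.4 3.9 10.0
      vertex 3.0 0.8 10.0
    endloop
  endfacet
  facet normal 0.0000 0.0000 1.0000
    outer loop
      vertex 12.0 6.0 10.0
      vertex 3.0 0.8 10.0
      vertex 7.0 0.1 10.0
    endloop
  endfacet
  facet normal 0.0000 0.0000 1.0000
    outer loop
      vertex 12.0 6.0 10.0
      vertex 7.0 0.1 10.0
      vertex 10.6 2.1 10.0
    endloop
  endfacet
  facet normal 0.9412 0.3379 0.0000
    outer loop
      vertex 12.0 6.0 0.0
      vertex 10.6 9.9 0.0
      vertex 10.6 9.9 10.0
    endloop
  endfacet
  facet normal 0.9412 0.3379 0.0000
    outer loop
      vertex 12.0 6.0 0.0
      vertex 10.6 9.9 10.0
      vertex 12.0 6.0 10.0
    endloop
  endfacet
  facet normal 0.4856 0.8742 0.0000
    outer loop
      vertex 10.6 9.9 0.0
      vertex 7.0 11.9 0.0
      vertex 7.0 11.9 10.0
    endloop
  endfacet
  facet normal 0.4856 0.8742 0.0000
    outer loop
      vertex 10.6 9.9 0.0
      vertex 7.0 11.9 10.0
      vertex 10.6 9.9 10.0
    endloop
  endfacet
  facet normal -0.1724 0.9850 0.0000
    outer loop
      vertex 7.0 11.9 0.0
      vertex 3.0 11.2 0.0
      vertex 3.0 11.2 10.0
    endloop
  endfacet
  facet normal -0.1724 0.9850 0.0000
    outer loop
      vertex 7.0 11.9 0.0
      vertex 3.0 11.2 10.0
      vertex 7.0 11.9 10.0
    endloop
  endfacet
  facet normal -0.7662 0.6426 0.0000
    outer loop
      vertex 3.0 11.2 0.0
      vertex 0.4 8.1 0.0
      vertex 0.4 8.1 10.0
    endloop
  endfacet
  facet normal -0.7662 0.6426 0.0000
    outer loop
      vertex 3.0 11.2 0.0
      vertex 0.4 8.1 10.0
      vertex 3.0 11.2 10.0
    endloop
  endfacet
  facet normal -1.0000 0.0000 0.0000
    outer loop
      vertex 0.4 8.1 0.0
      vertex 0.4 3.9 0.0
      vertex 0.4 3.9 10.0
    endloop
  endfacet
  facet normal -1.0000 0.0000 0.0000
    outer loop
      vertex 0.4 8.1 0.0
      vertex 0.4 3.9 10.0
      vertex 0.4 8.1 10.0
    endloop
  endfacet
  facet normal -0.7662 -0.6426 0.0000
    outer loop
      vertex 0.4 3.9 0.0
      vertex 3.0 0.8 0.0
      vertex 3.0 0.8 10.0
    endloop
  endfacet
  facet normal -0.7662 -0.6426 0.0000
    outer loop
      vertex 0.4 3.9 0.0
      vertex 3.0 0.8 10.0
      vertex 0.4 3.9 10.0
    endloop
  endfacet
  facet normal -0.1724 -0.9850 0.0000
    outer loop
      vertex 3.0 0.8 0.0
      vertex 7.0 0.1 0.0
      vertex 7.0 0.1 10.0
    endloop
  endfacet
  facet normal -0.1724 -0.9850 0.0000
    outer loop
      vertex 3.0 0.8 0.0
      vertex 7.0 0.1 10.0
      vertex 3.0 0.8 10.0
    endloop
  endfacet
  facet normal 0.4856 -0.8742 0.0000
    outer loop
      vertex 7.0 0.1 0.0
      vertex 10.6 2.1 0.0
      vertex 10.6 2.1 10.0
    endloop
  endfacet
  facet normal 0.4856 -0.8742 0.0000
    outer loop
      vertex 7.0 0.1 0.0
      vertex 10.6 2.1 10.0
      vertex 7.0 0.1 10.0
    endloop
  endfacet
  facet normal 0.9412 -0.3379 0.0000
    outer loop
      vertex 10.6 2.1 0.0
      vertex 12.0 6.0 0.0
      vertex 12.0 6.0 10.0
    endloop
  endfacet
  facet normal 0.9412 -0.3379 0.0000
    outer loop
      vertex 10.6 2.1 0.0
      vertex 12.0 6.0 10.0
      vertex 10.6 2.1 10.0
    endloop
  endfacet
endsolid part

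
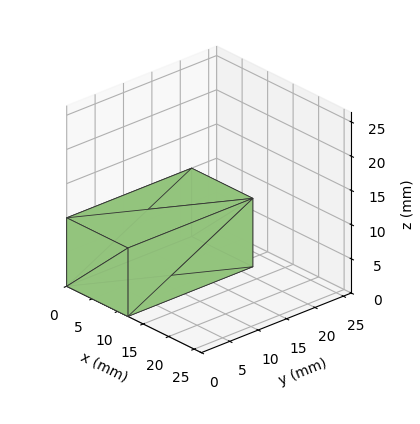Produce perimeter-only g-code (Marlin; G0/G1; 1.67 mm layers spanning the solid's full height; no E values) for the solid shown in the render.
Reading the render: the shape is a rectangular box, roughly 12 × 22 mm footprint and 10 mm tall (dimensions read to the nearest mm from the axis ticks). For the g-code, the solid's height is divided into equal slices at the stated Δz and each level perimeter traced with G1 moves after a G0 lift.

; perimeter-only toolpath
G21 ; units = mm
G90 ; absolute positioning
G28 ; home
; layer 1
G0 Z1.67
G0 X0.00 Y0.00
G1 X12.00 Y0.00
G1 X12.00 Y22.00
G1 X0.00 Y22.00
G1 X0.00 Y0.00
; layer 2
G0 Z3.33
G0 X0.00 Y0.00
G1 X12.00 Y0.00
G1 X12.00 Y22.00
G1 X0.00 Y22.00
G1 X0.00 Y0.00
; layer 3
G0 Z5.00
G0 X0.00 Y0.00
G1 X12.00 Y0.00
G1 X12.00 Y22.00
G1 X0.00 Y22.00
G1 X0.00 Y0.00
; layer 4
G0 Z6.67
G0 X0.00 Y0.00
G1 X12.00 Y0.00
G1 X12.00 Y22.00
G1 X0.00 Y22.00
G1 X0.00 Y0.00
; layer 5
G0 Z8.33
G0 X0.00 Y0.00
G1 X12.00 Y0.00
G1 X12.00 Y22.00
G1 X0.00 Y22.00
G1 X0.00 Y0.00
; layer 6
G0 Z10.00
G0 X0.00 Y0.00
G1 X12.00 Y0.00
G1 X12.00 Y22.00
G1 X0.00 Y22.00
G1 X0.00 Y0.00
M2 ; end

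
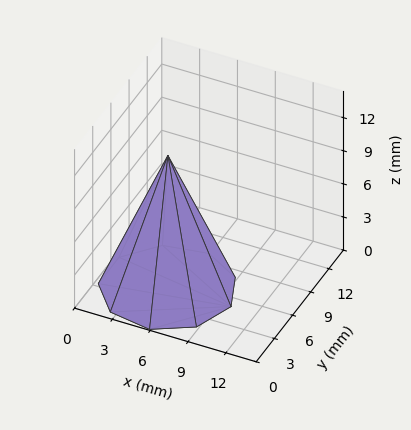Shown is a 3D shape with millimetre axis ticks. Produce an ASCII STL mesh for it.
Reading the render: the shape is a regular 9-sided pyramid, base circumscribed radius ≈ 5 mm, apex at z ≈ 12 mm (dimensions read to the nearest mm from the axis ticks). For the STL, each face is triangulated and given an outward normal.

solid part
  facet normal 0.0000 0.0000 -1.0000
    outer loop
      vertex 5.9 9.9 0.0
      vertex 8.8 8.2 0.0
      vertex 10.0 5.0 0.0
    endloop
  endfacet
  facet normal 0.0000 0.0000 -1.0000
    outer loop
      vertex 2.5 9.3 0.0
      vertex 5.9 9.9 0.0
      vertex 10.0 5.0 0.0
    endloop
  endfacet
  facet normal 0.0000 0.0000 -1.0000
    outer loop
      vertex 0.3 6.7 0.0
      vertex 2.5 9.3 0.0
      vertex 10.0 5.0 0.0
    endloop
  endfacet
  facet normal 0.0000 0.0000 -1.0000
    outer loop
      vertex 0.3 3.3 0.0
      vertex 0.3 6.7 0.0
      vertex 10.0 5.0 0.0
    endloop
  endfacet
  facet normal 0.0000 0.0000 -1.0000
    outer loop
      vertex 2.5 0.7 0.0
      vertex 0.3 3.3 0.0
      vertex 10.0 5.0 0.0
    endloop
  endfacet
  facet normal 0.0000 0.0000 -1.0000
    outer loop
      vertex 5.9 0.1 0.0
      vertex 2.5 0.7 0.0
      vertex 10.0 5.0 0.0
    endloop
  endfacet
  facet normal 0.0000 0.0000 -1.0000
    outer loop
      vertex 8.8 1.8 0.0
      vertex 5.9 0.1 0.0
      vertex 10.0 5.0 0.0
    endloop
  endfacet
  facet normal 0.8723 0.3271 0.3635
    outer loop
      vertex 10.0 5.0 0.0
      vertex 8.8 8.2 0.0
      vertex 5.0 5.0 12.0
    endloop
  endfacet
  facet normal 0.4711 0.8037 0.3635
    outer loop
      vertex 8.8 8.2 0.0
      vertex 5.9 9.9 0.0
      vertex 5.0 5.0 12.0
    endloop
  endfacet
  facet normal -0.1620 0.9178 0.3626
    outer loop
      vertex 5.9 9.9 0.0
      vertex 2.5 9.3 0.0
      vertex 5.0 5.0 12.0
    endloop
  endfacet
  facet normal -0.7111 0.6017 0.3638
    outer loop
      vertex 2.5 9.3 0.0
      vertex 0.3 6.7 0.0
      vertex 5.0 5.0 12.0
    endloop
  endfacet
  facet normal -0.9311 0.0000 0.3647
    outer loop
      vertex 0.3 6.7 0.0
      vertex 0.3 3.3 0.0
      vertex 5.0 5.0 12.0
    endloop
  endfacet
  facet normal -0.7111 -0.6017 0.3638
    outer loop
      vertex 0.3 3.3 0.0
      vertex 2.5 0.7 0.0
      vertex 5.0 5.0 12.0
    endloop
  endfacet
  facet normal -0.1620 -0.9178 0.3626
    outer loop
      vertex 2.5 0.7 0.0
      vertex 5.9 0.1 0.0
      vertex 5.0 5.0 12.0
    endloop
  endfacet
  facet normal 0.4711 -0.8037 0.3635
    outer loop
      vertex 5.9 0.1 0.0
      vertex 8.8 1.8 0.0
      vertex 5.0 5.0 12.0
    endloop
  endfacet
  facet normal 0.8723 -0.3271 0.3635
    outer loop
      vertex 8.8 1.8 0.0
      vertex 10.0 5.0 0.0
      vertex 5.0 5.0 12.0
    endloop
  endfacet
endsolid part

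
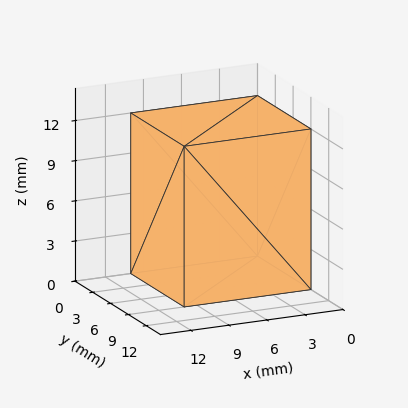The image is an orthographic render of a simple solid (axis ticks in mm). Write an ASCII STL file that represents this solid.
Reading the render: the shape is a rectangular box, roughly 10 × 9 mm footprint and 12 mm tall (dimensions read to the nearest mm from the axis ticks). For the STL, each face is triangulated and given an outward normal.

solid part
  facet normal 0.0000 0.0000 -1.0000
    outer loop
      vertex 10.00 9.00 0.00
      vertex 10.00 0.00 0.00
      vertex 0.00 0.00 0.00
    endloop
  endfacet
  facet normal 0.0000 0.0000 -1.0000
    outer loop
      vertex 0.00 9.00 0.00
      vertex 10.00 9.00 0.00
      vertex 0.00 0.00 0.00
    endloop
  endfacet
  facet normal 0.0000 0.0000 1.0000
    outer loop
      vertex 0.00 0.00 12.00
      vertex 10.00 0.00 12.00
      vertex 10.00 9.00 12.00
    endloop
  endfacet
  facet normal 0.0000 0.0000 1.0000
    outer loop
      vertex 0.00 0.00 12.00
      vertex 10.00 9.00 12.00
      vertex 0.00 9.00 12.00
    endloop
  endfacet
  facet normal 0.0000 -1.0000 0.0000
    outer loop
      vertex 0.00 0.00 0.00
      vertex 10.00 0.00 0.00
      vertex 10.00 0.00 12.00
    endloop
  endfacet
  facet normal 0.0000 -1.0000 0.0000
    outer loop
      vertex 0.00 0.00 0.00
      vertex 10.00 0.00 12.00
      vertex 0.00 0.00 12.00
    endloop
  endfacet
  facet normal 0.0000 1.0000 0.0000
    outer loop
      vertex 10.00 9.00 12.00
      vertex 10.00 9.00 0.00
      vertex 0.00 9.00 0.00
    endloop
  endfacet
  facet normal 0.0000 1.0000 0.0000
    outer loop
      vertex 0.00 9.00 12.00
      vertex 10.00 9.00 12.00
      vertex 0.00 9.00 0.00
    endloop
  endfacet
  facet normal -1.0000 0.0000 0.0000
    outer loop
      vertex 0.00 9.00 12.00
      vertex 0.00 9.00 0.00
      vertex 0.00 0.00 0.00
    endloop
  endfacet
  facet normal -1.0000 0.0000 0.0000
    outer loop
      vertex 0.00 0.00 12.00
      vertex 0.00 9.00 12.00
      vertex 0.00 0.00 0.00
    endloop
  endfacet
  facet normal 1.0000 0.0000 0.0000
    outer loop
      vertex 10.00 0.00 0.00
      vertex 10.00 9.00 0.00
      vertex 10.00 9.00 12.00
    endloop
  endfacet
  facet normal 1.0000 0.0000 0.0000
    outer loop
      vertex 10.00 0.00 0.00
      vertex 10.00 9.00 12.00
      vertex 10.00 0.00 12.00
    endloop
  endfacet
endsolid part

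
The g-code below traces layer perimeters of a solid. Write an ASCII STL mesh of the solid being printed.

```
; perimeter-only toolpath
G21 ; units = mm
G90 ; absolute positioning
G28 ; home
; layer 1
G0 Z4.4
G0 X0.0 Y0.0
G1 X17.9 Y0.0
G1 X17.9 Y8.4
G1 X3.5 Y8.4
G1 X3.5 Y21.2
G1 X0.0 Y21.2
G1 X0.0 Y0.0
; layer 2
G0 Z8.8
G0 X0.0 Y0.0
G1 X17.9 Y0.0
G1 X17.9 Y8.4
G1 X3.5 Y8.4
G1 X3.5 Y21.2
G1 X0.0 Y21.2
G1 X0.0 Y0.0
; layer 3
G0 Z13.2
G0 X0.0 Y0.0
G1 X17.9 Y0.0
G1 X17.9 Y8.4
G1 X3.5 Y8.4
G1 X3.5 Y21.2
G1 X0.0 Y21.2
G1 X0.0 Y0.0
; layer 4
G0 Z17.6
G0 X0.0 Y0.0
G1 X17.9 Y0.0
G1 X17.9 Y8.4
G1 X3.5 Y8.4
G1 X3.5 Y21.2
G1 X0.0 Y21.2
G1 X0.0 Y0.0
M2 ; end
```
solid part
  facet normal 0.0000 0.0000 -1.0000
    outer loop
      vertex 17.9 8.4 0.0
      vertex 17.9 0.0 0.0
      vertex 0.0 0.0 0.0
    endloop
  endfacet
  facet normal 0.0000 0.0000 -1.0000
    outer loop
      vertex 3.5 8.4 0.0
      vertex 17.9 8.4 0.0
      vertex 0.0 0.0 0.0
    endloop
  endfacet
  facet normal 0.0000 0.0000 -1.0000
    outer loop
      vertex 3.5 21.2 0.0
      vertex 3.5 8.4 0.0
      vertex 0.0 0.0 0.0
    endloop
  endfacet
  facet normal 0.0000 0.0000 -1.0000
    outer loop
      vertex 0.0 21.2 0.0
      vertex 3.5 21.2 0.0
      vertex 0.0 0.0 0.0
    endloop
  endfacet
  facet normal 0.0000 0.0000 1.0000
    outer loop
      vertex 0.0 0.0 17.6
      vertex 17.9 0.0 17.6
      vertex 17.9 8.4 17.6
    endloop
  endfacet
  facet normal 0.0000 0.0000 1.0000
    outer loop
      vertex 0.0 0.0 17.6
      vertex 17.9 8.4 17.6
      vertex 3.5 8.4 17.6
    endloop
  endfacet
  facet normal 0.0000 0.0000 1.0000
    outer loop
      vertex 0.0 0.0 17.6
      vertex 3.5 8.4 17.6
      vertex 3.5 21.2 17.6
    endloop
  endfacet
  facet normal 0.0000 0.0000 1.0000
    outer loop
      vertex 0.0 0.0 17.6
      vertex 3.5 21.2 17.6
      vertex 0.0 21.2 17.6
    endloop
  endfacet
  facet normal 0.0000 -1.0000 0.0000
    outer loop
      vertex 0.0 0.0 0.0
      vertex 17.9 0.0 0.0
      vertex 17.9 0.0 17.6
    endloop
  endfacet
  facet normal 0.0000 -1.0000 0.0000
    outer loop
      vertex 0.0 0.0 0.0
      vertex 17.9 0.0 17.6
      vertex 0.0 0.0 17.6
    endloop
  endfacet
  facet normal 1.0000 0.0000 0.0000
    outer loop
      vertex 17.9 0.0 0.0
      vertex 17.9 8.4 0.0
      vertex 17.9 8.4 17.6
    endloop
  endfacet
  facet normal 1.0000 0.0000 0.0000
    outer loop
      vertex 17.9 0.0 0.0
      vertex 17.9 8.4 17.6
      vertex 17.9 0.0 17.6
    endloop
  endfacet
  facet normal 0.0000 1.0000 0.0000
    outer loop
      vertex 17.9 8.4 0.0
      vertex 3.5 8.4 0.0
      vertex 3.5 8.4 17.6
    endloop
  endfacet
  facet normal 0.0000 1.0000 0.0000
    outer loop
      vertex 17.9 8.4 0.0
      vertex 3.5 8.4 17.6
      vertex 17.9 8.4 17.6
    endloop
  endfacet
  facet normal 1.0000 0.0000 0.0000
    outer loop
      vertex 3.5 8.4 0.0
      vertex 3.5 21.2 0.0
      vertex 3.5 21.2 17.6
    endloop
  endfacet
  facet normal 1.0000 0.0000 0.0000
    outer loop
      vertex 3.5 8.4 0.0
      vertex 3.5 21.2 17.6
      vertex 3.5 8.4 17.6
    endloop
  endfacet
  facet normal 0.0000 1.0000 0.0000
    outer loop
      vertex 3.5 21.2 0.0
      vertex 0.0 21.2 0.0
      vertex 0.0 21.2 17.6
    endloop
  endfacet
  facet normal 0.0000 1.0000 0.0000
    outer loop
      vertex 3.5 21.2 0.0
      vertex 0.0 21.2 17.6
      vertex 3.5 21.2 17.6
    endloop
  endfacet
  facet normal -1.0000 0.0000 0.0000
    outer loop
      vertex 0.0 21.2 0.0
      vertex 0.0 0.0 0.0
      vertex 0.0 0.0 17.6
    endloop
  endfacet
  facet normal -1.0000 0.0000 0.0000
    outer loop
      vertex 0.0 21.2 0.0
      vertex 0.0 0.0 17.6
      vertex 0.0 21.2 17.6
    endloop
  endfacet
endsolid part

The G0 Z moves step by Δz≈4.4 mm. Every layer's G1 loop is the same polygon, so the solid is a straight extrusion of it from z=0 to z≈17.6. Closing with flat bottom and top caps and triangulating gives 20 facets — an L-shaped prism: outer 17.9 × 21.2 mm, arm thicknesses ≈ 8.4 mm (horizontal) and 3.5 mm (vertical), extruded 17.6 mm in z.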